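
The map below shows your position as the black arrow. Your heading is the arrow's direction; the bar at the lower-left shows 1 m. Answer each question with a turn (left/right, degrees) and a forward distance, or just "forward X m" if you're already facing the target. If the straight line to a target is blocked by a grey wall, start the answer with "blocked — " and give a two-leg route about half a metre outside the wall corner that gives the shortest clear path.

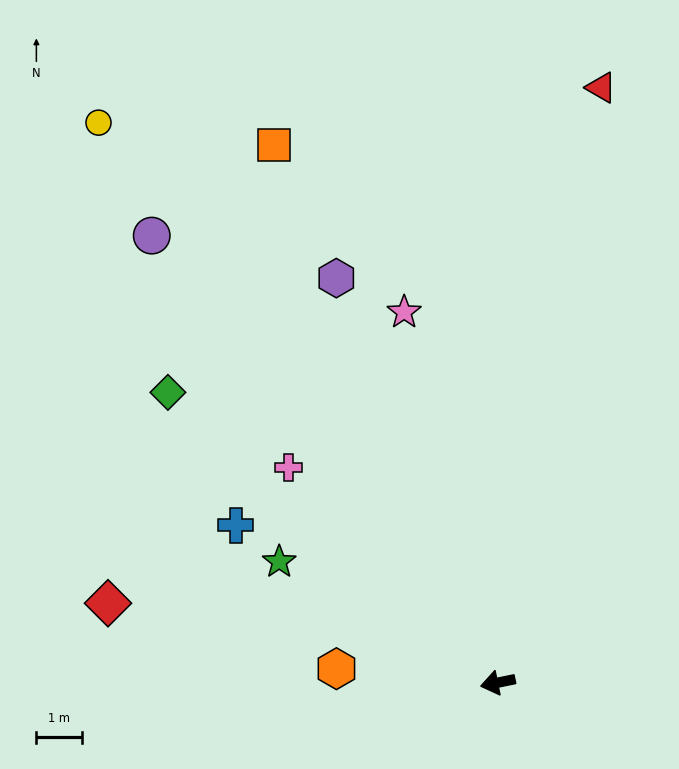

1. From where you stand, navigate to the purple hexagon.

turn right 80°, forward 9.6 m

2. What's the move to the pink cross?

turn right 57°, forward 6.6 m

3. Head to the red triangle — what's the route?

turn right 111°, forward 13.3 m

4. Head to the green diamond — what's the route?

turn right 53°, forward 9.7 m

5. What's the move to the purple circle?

turn right 64°, forward 12.5 m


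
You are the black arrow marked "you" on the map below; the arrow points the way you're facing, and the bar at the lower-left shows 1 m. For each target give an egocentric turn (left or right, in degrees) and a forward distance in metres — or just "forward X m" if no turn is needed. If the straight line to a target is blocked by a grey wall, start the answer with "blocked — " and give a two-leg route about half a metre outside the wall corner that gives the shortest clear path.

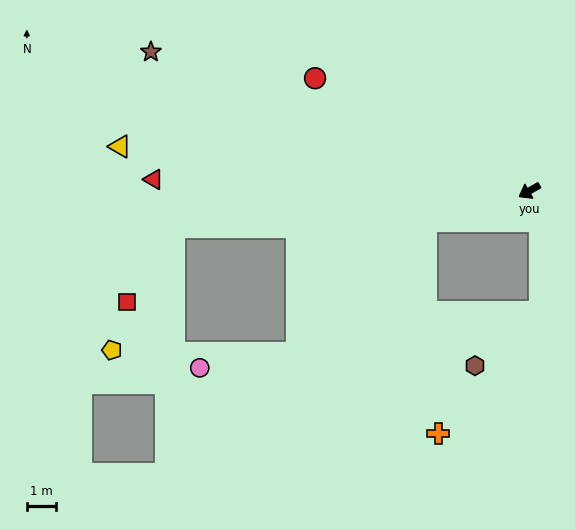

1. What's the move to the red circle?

turn right 57°, forward 8.3 m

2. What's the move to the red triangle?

turn right 31°, forward 13.0 m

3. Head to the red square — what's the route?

blocked — turn right 24°, forward 12.3 m, then turn left 53°, forward 3.1 m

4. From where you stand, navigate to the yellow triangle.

turn right 36°, forward 14.2 m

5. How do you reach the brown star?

turn right 50°, forward 13.9 m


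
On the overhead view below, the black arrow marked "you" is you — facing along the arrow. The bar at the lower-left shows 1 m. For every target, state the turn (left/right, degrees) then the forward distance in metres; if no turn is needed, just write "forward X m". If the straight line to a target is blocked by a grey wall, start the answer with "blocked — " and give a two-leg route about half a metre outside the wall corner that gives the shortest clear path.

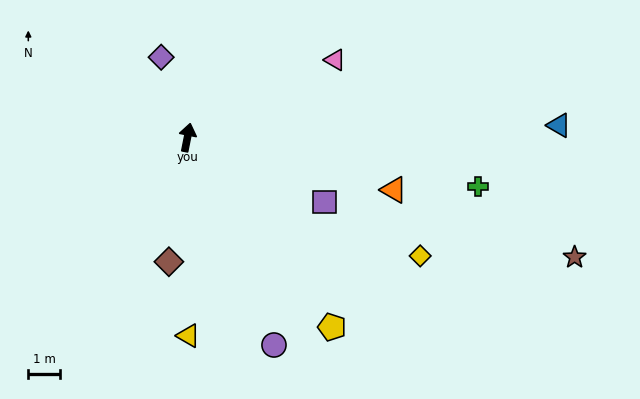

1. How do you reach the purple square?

turn right 104°, forward 4.8 m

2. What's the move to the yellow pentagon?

turn right 131°, forward 7.6 m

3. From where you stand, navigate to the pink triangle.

turn right 51°, forward 5.3 m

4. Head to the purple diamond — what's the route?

turn left 29°, forward 2.7 m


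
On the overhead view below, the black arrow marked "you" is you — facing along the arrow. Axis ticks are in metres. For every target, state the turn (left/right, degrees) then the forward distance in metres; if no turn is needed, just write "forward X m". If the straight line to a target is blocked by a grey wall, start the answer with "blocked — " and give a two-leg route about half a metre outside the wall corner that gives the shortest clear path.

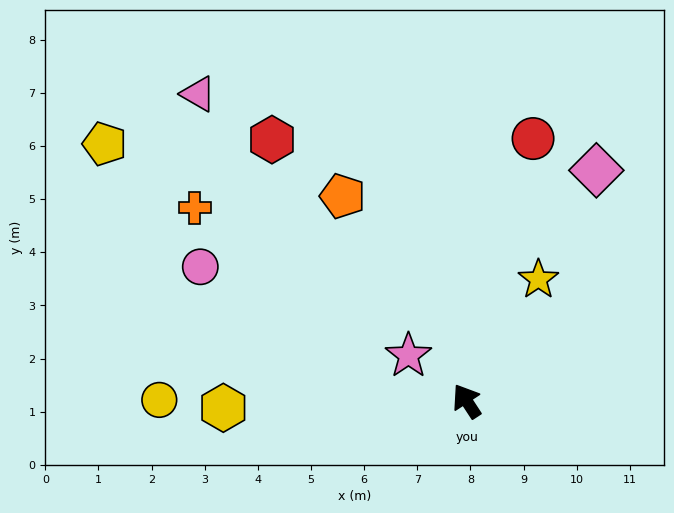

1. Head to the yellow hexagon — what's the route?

turn left 58°, forward 4.6 m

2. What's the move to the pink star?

turn left 19°, forward 1.4 m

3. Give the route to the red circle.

turn right 47°, forward 5.1 m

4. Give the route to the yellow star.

turn right 64°, forward 2.7 m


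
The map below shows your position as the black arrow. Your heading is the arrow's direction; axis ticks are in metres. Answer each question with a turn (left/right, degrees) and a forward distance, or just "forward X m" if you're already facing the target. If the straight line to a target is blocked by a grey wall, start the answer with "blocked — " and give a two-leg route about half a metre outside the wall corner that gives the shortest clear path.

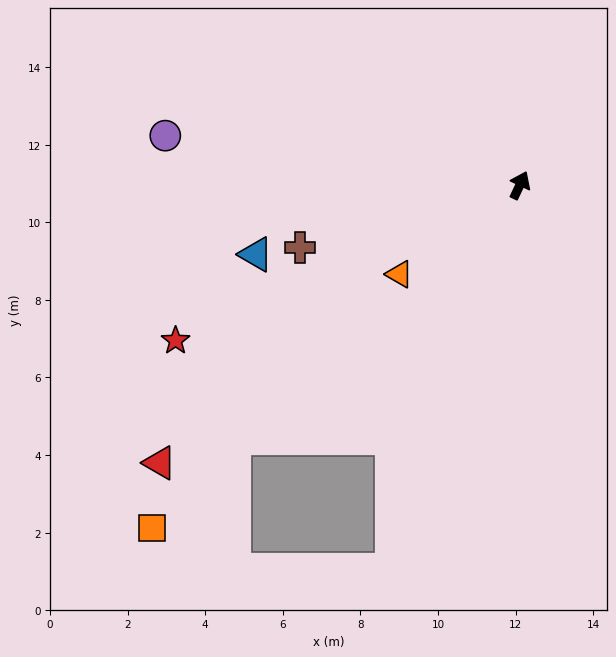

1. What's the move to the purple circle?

turn left 107°, forward 9.2 m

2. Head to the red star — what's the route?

turn left 140°, forward 9.7 m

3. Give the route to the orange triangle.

turn left 152°, forward 3.9 m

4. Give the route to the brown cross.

turn left 131°, forward 5.9 m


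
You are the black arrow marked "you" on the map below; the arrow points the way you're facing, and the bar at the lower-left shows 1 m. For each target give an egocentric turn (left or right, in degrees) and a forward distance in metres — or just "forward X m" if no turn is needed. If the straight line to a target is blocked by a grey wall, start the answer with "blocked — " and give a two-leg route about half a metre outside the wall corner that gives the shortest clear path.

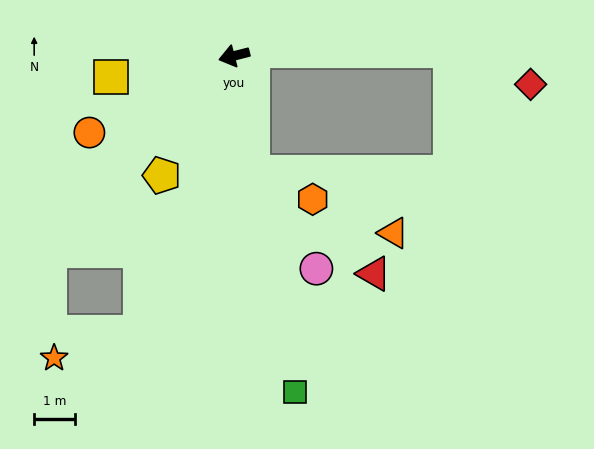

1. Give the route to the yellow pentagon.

turn left 45°, forward 3.4 m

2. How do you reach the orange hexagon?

blocked — turn left 85°, forward 2.9 m, then turn left 57°, forward 1.6 m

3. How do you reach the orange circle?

turn left 14°, forward 4.0 m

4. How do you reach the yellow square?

turn right 5°, forward 3.1 m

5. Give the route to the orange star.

blocked — turn left 57°, forward 7.2 m, then turn right 55°, forward 2.2 m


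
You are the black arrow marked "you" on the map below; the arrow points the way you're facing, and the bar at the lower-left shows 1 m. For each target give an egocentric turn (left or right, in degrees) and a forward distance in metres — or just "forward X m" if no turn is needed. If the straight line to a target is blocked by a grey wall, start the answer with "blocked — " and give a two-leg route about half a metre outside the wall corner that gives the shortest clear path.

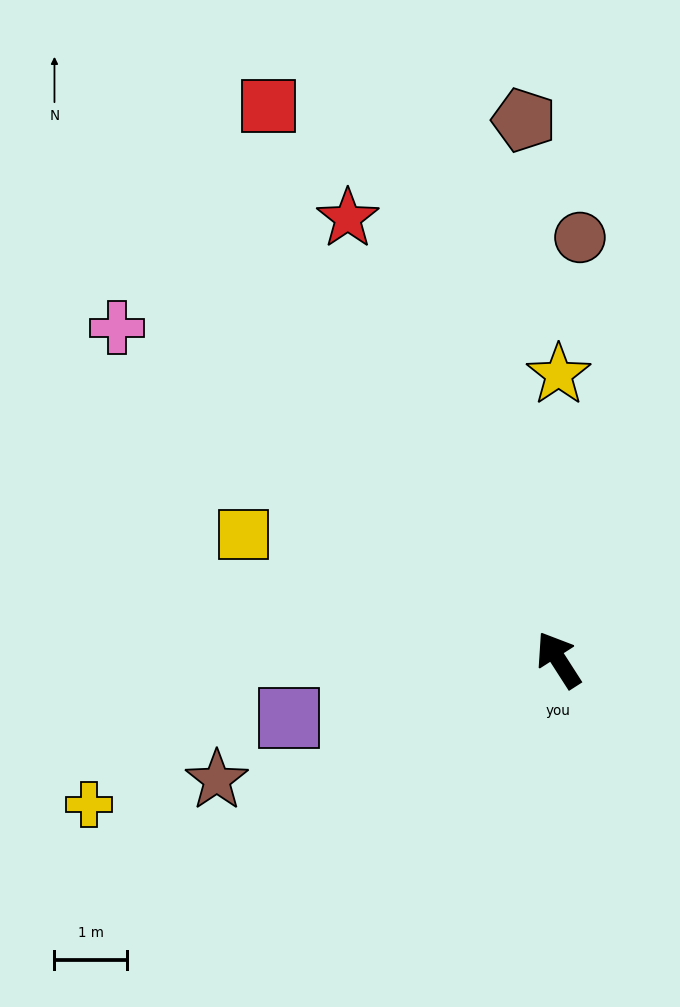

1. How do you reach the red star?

turn right 7°, forward 6.7 m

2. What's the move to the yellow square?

turn left 36°, forward 4.7 m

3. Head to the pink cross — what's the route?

turn left 20°, forward 7.6 m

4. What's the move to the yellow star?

turn right 33°, forward 3.9 m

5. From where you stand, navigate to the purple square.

turn left 70°, forward 3.8 m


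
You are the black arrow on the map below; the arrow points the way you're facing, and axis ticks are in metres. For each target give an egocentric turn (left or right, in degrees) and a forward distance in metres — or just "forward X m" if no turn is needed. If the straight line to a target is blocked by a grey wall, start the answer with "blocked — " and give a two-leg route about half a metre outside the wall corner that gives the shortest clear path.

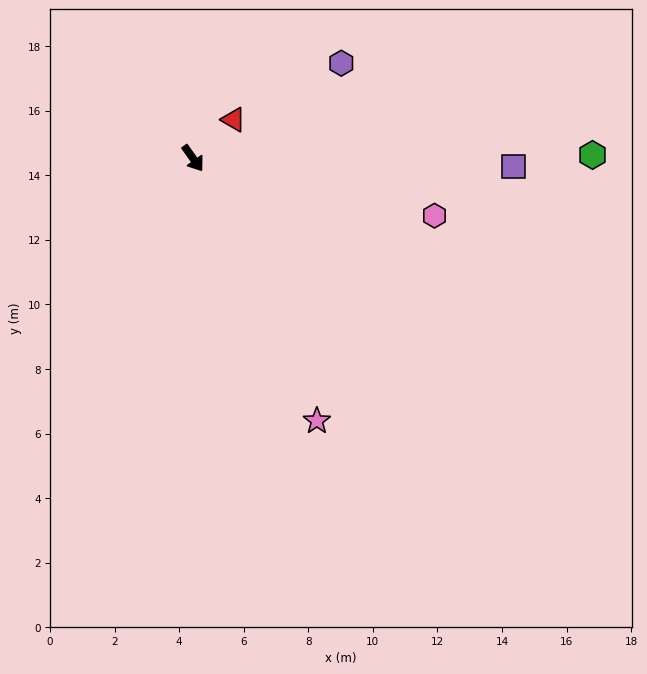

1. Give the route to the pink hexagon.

turn left 41°, forward 7.7 m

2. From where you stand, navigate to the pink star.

turn right 10°, forward 9.0 m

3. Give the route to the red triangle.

turn left 98°, forward 1.7 m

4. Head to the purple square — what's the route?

turn left 53°, forward 9.9 m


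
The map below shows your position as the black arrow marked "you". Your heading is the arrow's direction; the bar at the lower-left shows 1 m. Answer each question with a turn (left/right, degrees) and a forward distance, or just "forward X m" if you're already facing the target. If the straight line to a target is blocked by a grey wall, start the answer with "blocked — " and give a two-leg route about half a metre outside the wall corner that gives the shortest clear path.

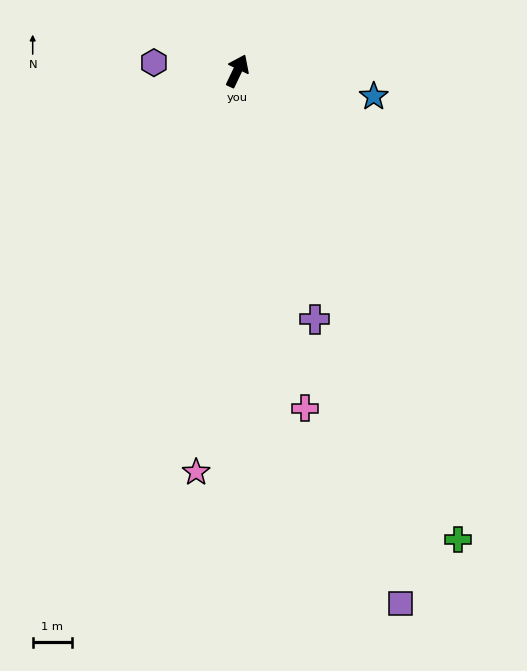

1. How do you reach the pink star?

turn right 160°, forward 10.3 m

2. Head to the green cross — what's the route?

turn right 129°, forward 13.2 m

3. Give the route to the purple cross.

turn right 137°, forward 6.6 m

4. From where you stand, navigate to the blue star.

turn right 75°, forward 3.5 m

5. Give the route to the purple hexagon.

turn left 110°, forward 2.1 m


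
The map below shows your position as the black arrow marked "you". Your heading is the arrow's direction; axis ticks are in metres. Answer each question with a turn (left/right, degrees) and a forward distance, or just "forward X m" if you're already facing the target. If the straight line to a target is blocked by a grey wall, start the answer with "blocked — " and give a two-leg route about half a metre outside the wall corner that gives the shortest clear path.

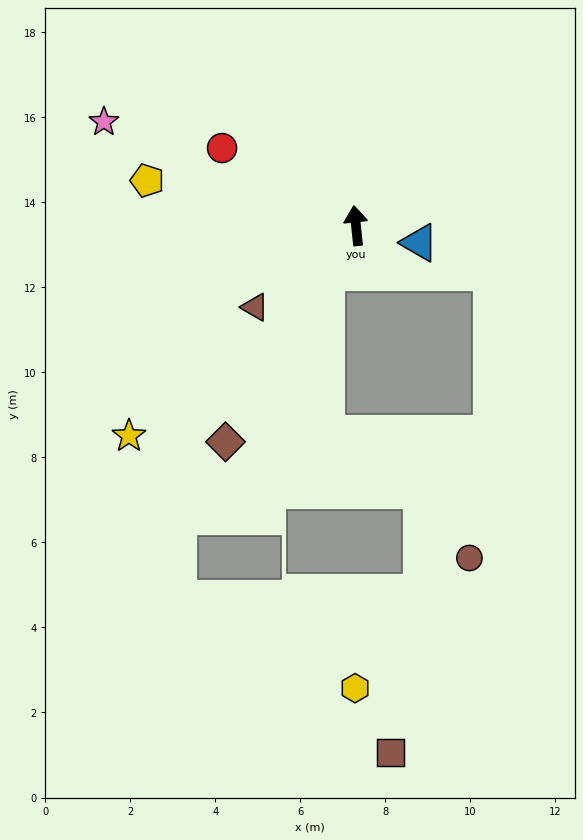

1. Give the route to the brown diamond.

turn left 143°, forward 5.9 m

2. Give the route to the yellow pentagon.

turn left 72°, forward 5.0 m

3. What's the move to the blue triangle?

turn right 111°, forward 1.5 m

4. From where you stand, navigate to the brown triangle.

turn left 123°, forward 3.1 m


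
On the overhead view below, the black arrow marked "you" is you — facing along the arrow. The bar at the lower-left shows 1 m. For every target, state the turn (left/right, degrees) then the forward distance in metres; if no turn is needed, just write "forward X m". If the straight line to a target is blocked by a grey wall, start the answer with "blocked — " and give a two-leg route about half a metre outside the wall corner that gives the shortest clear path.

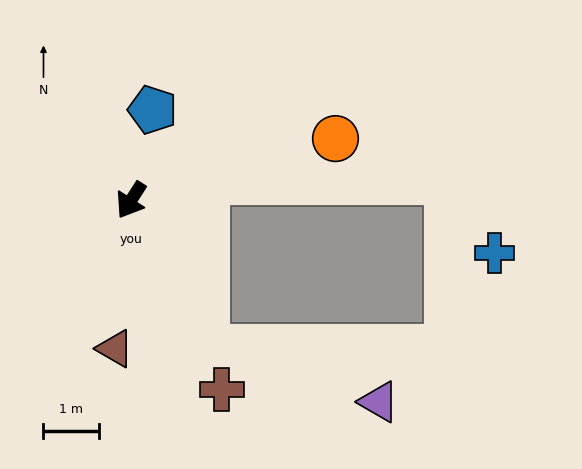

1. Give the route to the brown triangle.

turn left 26°, forward 2.7 m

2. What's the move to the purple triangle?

blocked — turn left 59°, forward 3.0 m, then turn left 46°, forward 3.2 m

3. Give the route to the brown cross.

turn left 58°, forward 3.8 m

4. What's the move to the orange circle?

turn left 139°, forward 3.8 m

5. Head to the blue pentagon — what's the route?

turn right 161°, forward 1.7 m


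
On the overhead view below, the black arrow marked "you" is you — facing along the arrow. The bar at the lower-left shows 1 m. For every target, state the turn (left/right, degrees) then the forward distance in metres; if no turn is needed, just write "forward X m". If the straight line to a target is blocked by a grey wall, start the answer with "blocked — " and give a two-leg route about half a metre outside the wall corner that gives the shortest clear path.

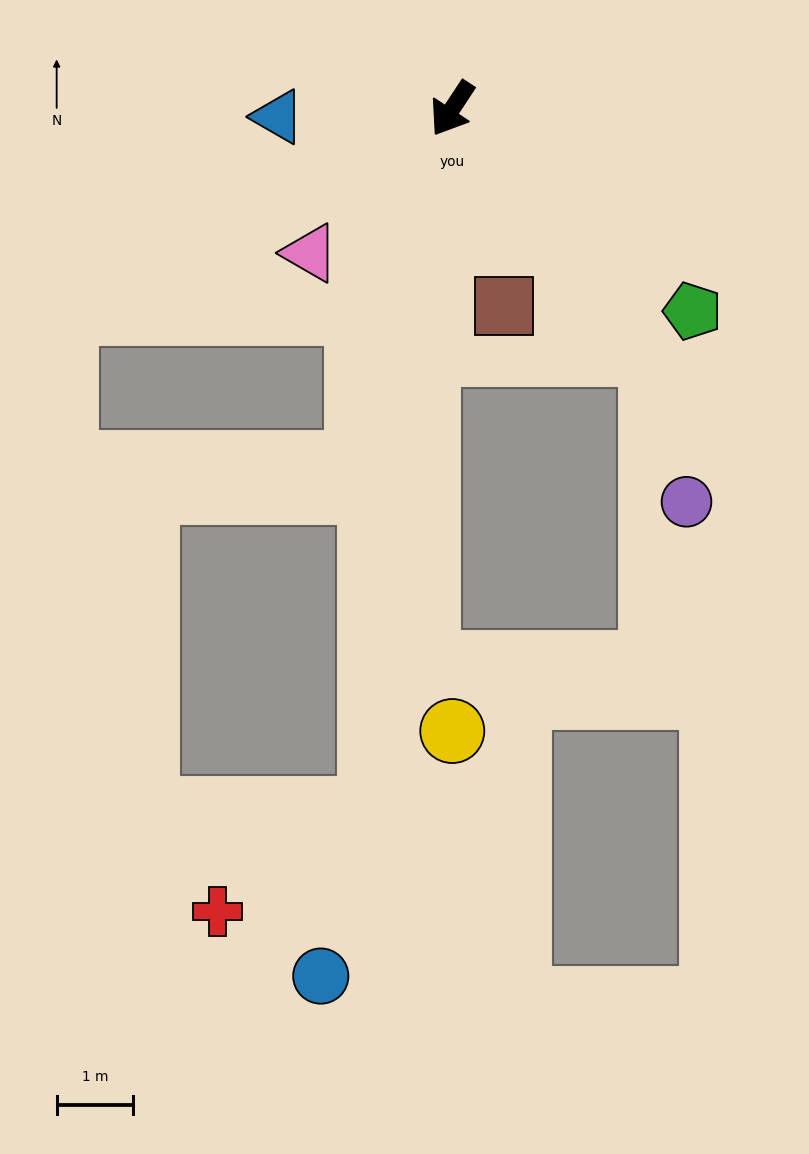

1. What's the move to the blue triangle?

turn right 54°, forward 2.3 m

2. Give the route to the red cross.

blocked — turn left 27°, forward 9.3 m, then turn right 50°, forward 2.4 m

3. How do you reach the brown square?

turn left 48°, forward 2.7 m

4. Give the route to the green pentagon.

turn left 83°, forward 4.1 m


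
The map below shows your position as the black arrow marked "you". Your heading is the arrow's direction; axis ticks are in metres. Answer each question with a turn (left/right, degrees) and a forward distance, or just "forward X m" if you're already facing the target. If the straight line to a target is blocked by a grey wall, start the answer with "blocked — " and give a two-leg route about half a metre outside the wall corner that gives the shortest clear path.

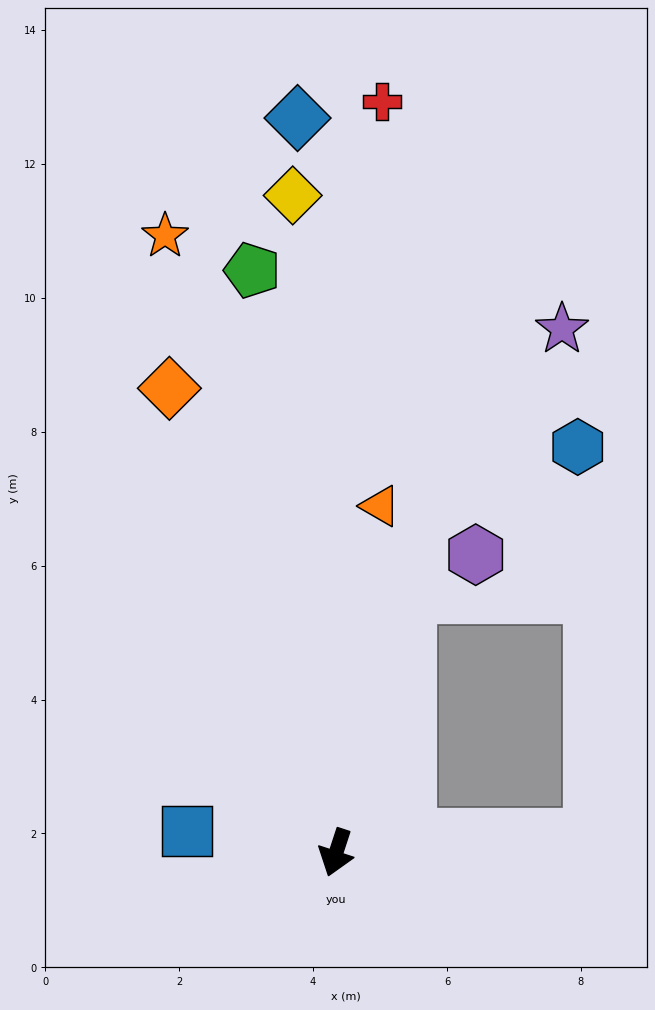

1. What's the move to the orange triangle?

turn right 169°, forward 5.2 m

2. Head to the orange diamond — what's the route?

turn right 142°, forward 7.4 m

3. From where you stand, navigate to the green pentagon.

turn right 154°, forward 8.8 m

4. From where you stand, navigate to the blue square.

turn right 80°, forward 2.2 m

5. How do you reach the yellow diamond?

turn right 158°, forward 9.8 m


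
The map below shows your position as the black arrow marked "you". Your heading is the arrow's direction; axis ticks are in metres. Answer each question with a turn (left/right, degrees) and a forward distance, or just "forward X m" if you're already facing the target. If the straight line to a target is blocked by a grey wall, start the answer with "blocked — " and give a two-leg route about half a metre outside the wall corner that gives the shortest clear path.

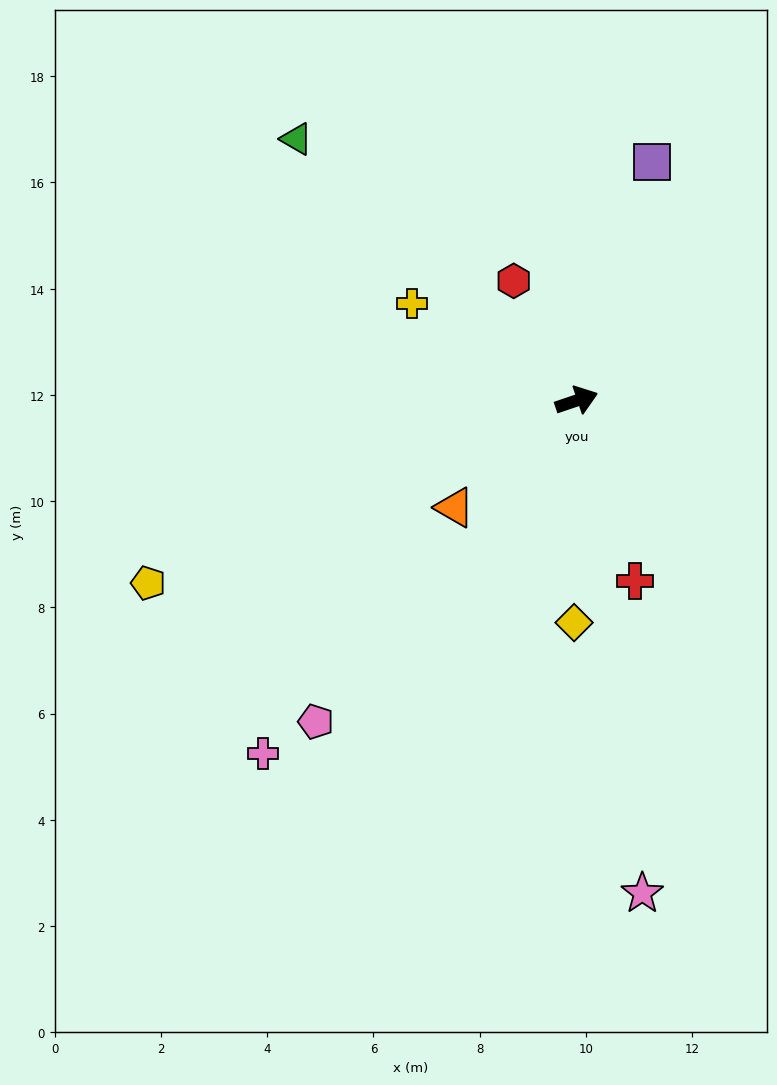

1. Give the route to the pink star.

turn right 101°, forward 9.4 m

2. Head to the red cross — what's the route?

turn right 91°, forward 3.6 m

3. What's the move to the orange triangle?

turn right 157°, forward 3.1 m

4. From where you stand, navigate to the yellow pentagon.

turn right 176°, forward 8.8 m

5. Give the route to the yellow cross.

turn left 131°, forward 3.6 m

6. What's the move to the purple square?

turn left 54°, forward 4.7 m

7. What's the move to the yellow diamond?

turn right 109°, forward 4.2 m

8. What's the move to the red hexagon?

turn left 99°, forward 2.5 m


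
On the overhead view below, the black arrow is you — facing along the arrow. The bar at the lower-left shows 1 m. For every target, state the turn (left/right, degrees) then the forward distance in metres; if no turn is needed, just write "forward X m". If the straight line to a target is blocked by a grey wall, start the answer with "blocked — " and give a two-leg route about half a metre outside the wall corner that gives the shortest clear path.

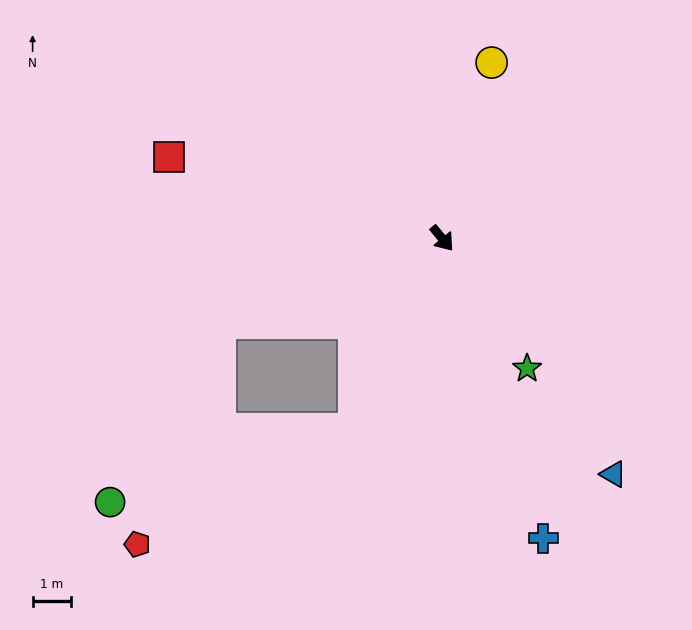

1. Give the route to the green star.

turn right 6°, forward 4.0 m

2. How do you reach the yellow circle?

turn left 125°, forward 4.8 m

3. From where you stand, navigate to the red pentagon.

blocked — turn right 64°, forward 5.5 m, then turn right 38°, forward 6.4 m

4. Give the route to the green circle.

blocked — turn right 109°, forward 6.2 m, then turn left 38°, forward 5.5 m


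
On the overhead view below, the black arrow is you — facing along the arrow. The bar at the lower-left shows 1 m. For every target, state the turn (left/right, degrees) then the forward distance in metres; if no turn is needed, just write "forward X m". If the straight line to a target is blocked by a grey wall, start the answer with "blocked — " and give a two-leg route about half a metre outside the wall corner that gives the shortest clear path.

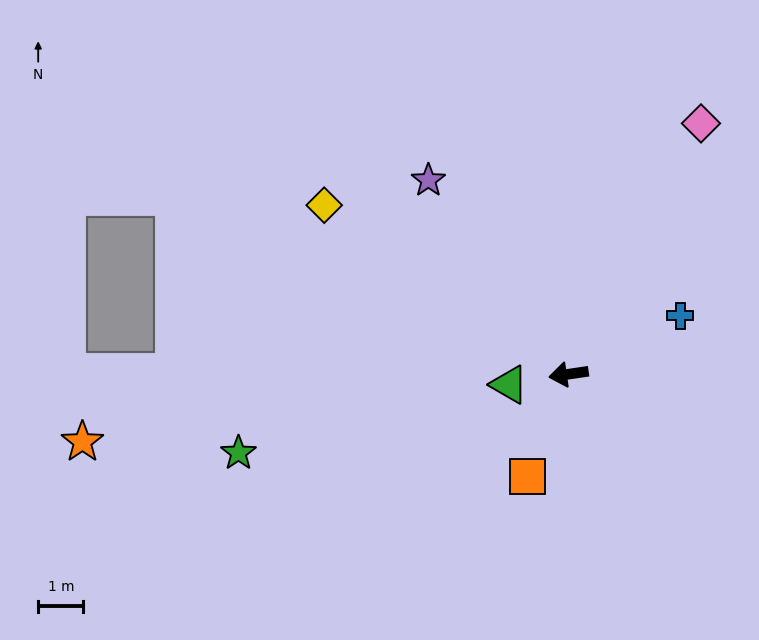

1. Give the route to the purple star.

turn right 63°, forward 5.3 m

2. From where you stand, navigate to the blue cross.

turn right 161°, forward 2.8 m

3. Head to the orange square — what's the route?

turn left 60°, forward 2.4 m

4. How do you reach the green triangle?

forward 1.3 m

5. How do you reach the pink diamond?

turn right 126°, forward 6.3 m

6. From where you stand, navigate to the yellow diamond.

turn right 43°, forward 6.6 m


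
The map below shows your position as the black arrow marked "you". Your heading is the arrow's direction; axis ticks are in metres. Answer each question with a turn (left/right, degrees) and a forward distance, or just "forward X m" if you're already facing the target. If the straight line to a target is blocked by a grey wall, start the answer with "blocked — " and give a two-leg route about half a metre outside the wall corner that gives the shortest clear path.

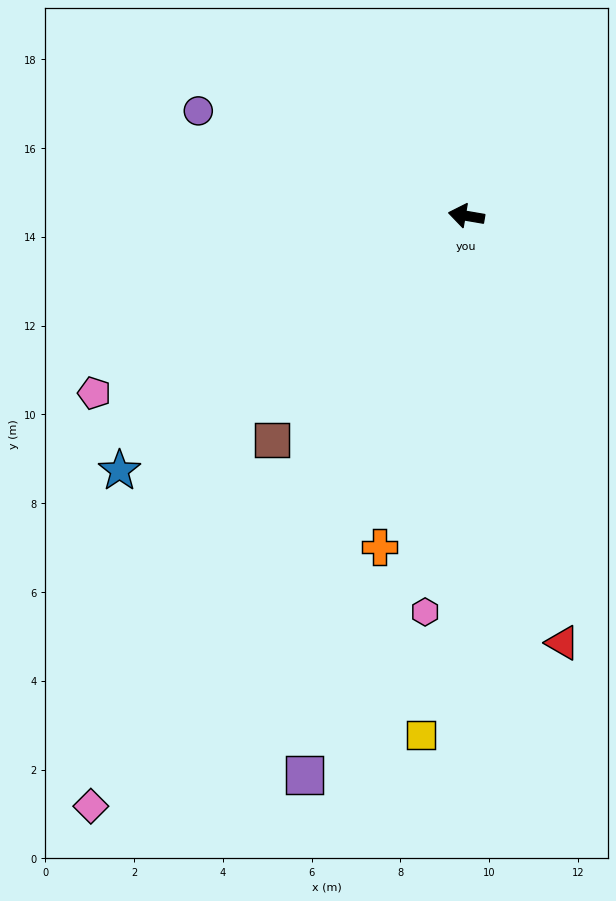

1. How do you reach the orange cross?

turn left 85°, forward 7.7 m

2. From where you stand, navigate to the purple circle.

turn right 12°, forward 6.5 m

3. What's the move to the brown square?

turn left 59°, forward 6.7 m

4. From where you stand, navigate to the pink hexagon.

turn left 94°, forward 9.0 m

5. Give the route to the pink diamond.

turn left 67°, forward 15.8 m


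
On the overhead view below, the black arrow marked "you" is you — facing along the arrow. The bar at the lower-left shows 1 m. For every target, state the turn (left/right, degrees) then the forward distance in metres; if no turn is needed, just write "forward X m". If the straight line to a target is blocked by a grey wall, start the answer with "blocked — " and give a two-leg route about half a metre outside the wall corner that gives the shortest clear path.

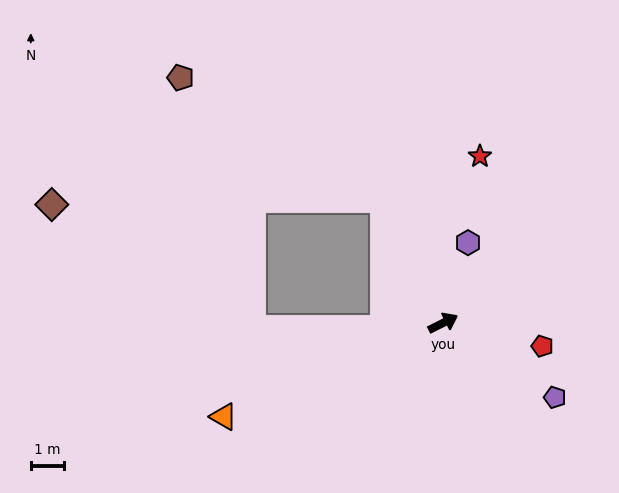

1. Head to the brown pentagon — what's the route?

blocked — turn left 89°, forward 4.2 m, then turn left 33°, forward 7.2 m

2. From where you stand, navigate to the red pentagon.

turn right 40°, forward 3.1 m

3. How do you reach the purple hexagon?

turn left 46°, forward 2.5 m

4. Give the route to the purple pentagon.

turn right 60°, forward 4.1 m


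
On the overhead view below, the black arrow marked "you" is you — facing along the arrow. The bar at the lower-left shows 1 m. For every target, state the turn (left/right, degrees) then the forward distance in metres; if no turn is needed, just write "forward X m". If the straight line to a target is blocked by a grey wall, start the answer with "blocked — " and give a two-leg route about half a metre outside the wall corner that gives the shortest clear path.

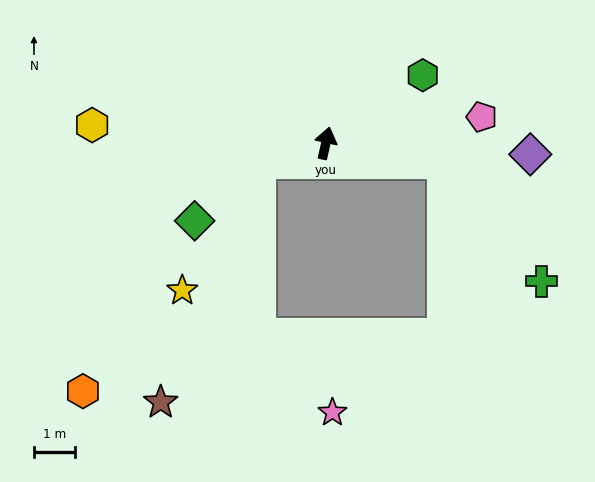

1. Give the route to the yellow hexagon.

turn left 98°, forward 5.8 m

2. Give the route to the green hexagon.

turn right 42°, forward 2.9 m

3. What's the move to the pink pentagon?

turn right 68°, forward 3.9 m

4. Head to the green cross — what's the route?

blocked — turn right 86°, forward 3.0 m, then turn right 42°, forward 3.8 m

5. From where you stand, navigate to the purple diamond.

turn right 81°, forward 5.1 m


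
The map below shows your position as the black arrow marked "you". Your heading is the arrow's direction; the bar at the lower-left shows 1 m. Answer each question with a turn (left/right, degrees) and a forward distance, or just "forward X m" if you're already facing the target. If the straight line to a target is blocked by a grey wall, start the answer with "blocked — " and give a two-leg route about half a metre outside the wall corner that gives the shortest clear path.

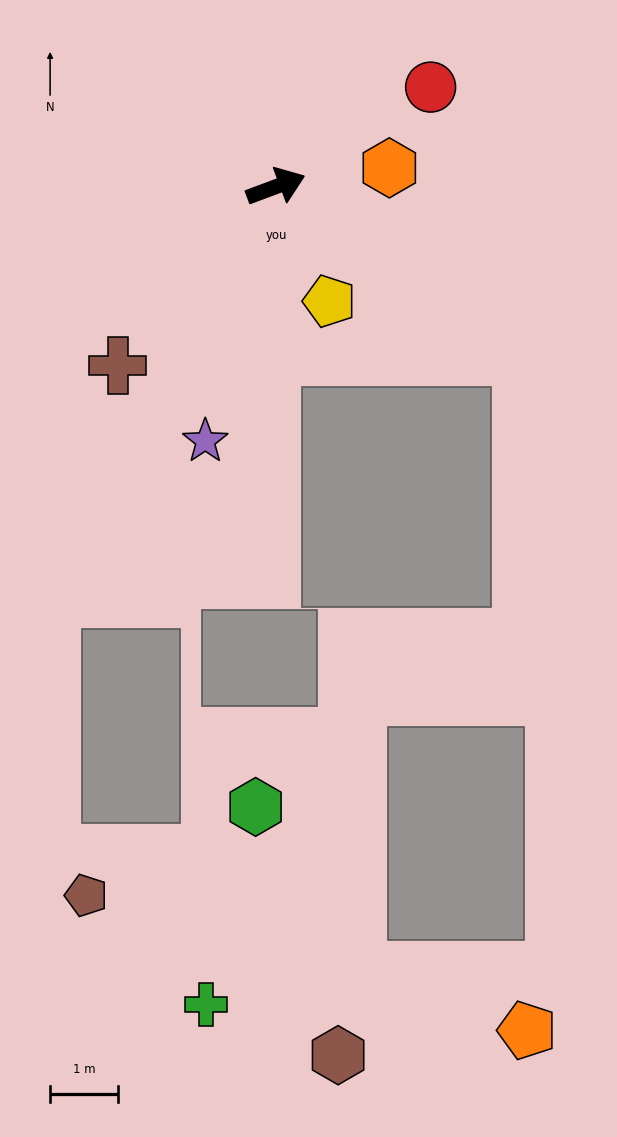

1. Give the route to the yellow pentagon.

turn right 85°, forward 1.9 m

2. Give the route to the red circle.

turn left 12°, forward 2.7 m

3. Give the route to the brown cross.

turn right 152°, forward 3.5 m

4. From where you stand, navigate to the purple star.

turn right 126°, forward 3.9 m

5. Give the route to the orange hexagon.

turn right 11°, forward 1.7 m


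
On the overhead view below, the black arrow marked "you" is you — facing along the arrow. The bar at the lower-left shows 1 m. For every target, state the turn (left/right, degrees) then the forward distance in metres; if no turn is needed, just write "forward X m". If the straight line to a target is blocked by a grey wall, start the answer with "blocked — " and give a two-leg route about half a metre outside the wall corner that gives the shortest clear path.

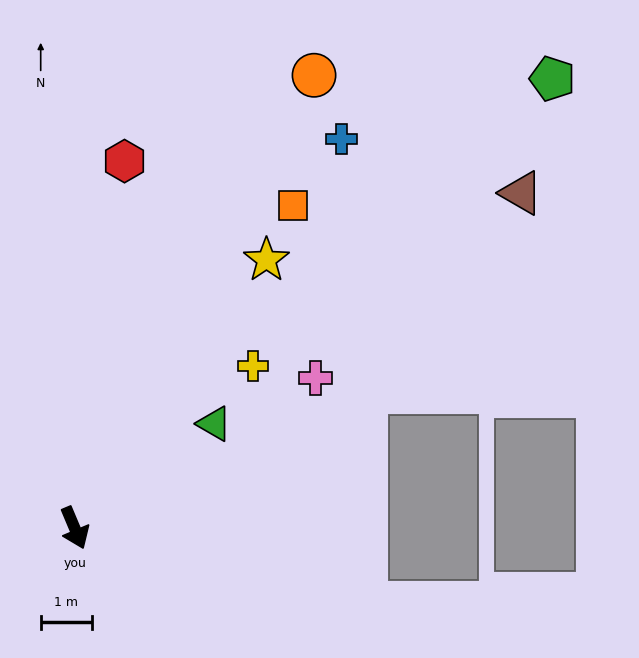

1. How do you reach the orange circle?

turn left 129°, forward 10.0 m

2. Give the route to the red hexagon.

turn left 149°, forward 7.2 m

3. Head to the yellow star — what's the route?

turn left 122°, forward 6.4 m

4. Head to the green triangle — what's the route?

turn left 104°, forward 3.4 m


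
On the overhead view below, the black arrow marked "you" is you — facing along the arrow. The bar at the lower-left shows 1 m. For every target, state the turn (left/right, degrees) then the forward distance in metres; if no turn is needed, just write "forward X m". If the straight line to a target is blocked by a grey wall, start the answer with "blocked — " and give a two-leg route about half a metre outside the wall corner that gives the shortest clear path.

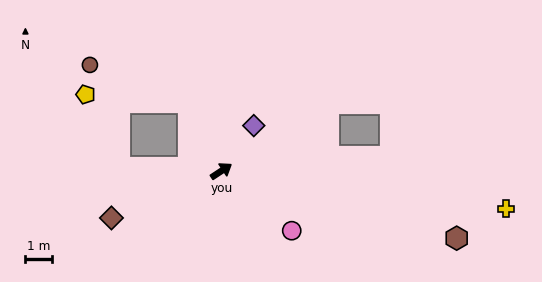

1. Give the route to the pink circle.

turn right 74°, forward 3.5 m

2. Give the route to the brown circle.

blocked — turn left 82°, forward 2.9 m, then turn left 44°, forward 4.0 m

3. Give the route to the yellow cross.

turn right 41°, forward 10.9 m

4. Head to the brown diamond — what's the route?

turn left 170°, forward 4.6 m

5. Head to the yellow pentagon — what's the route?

blocked — turn left 82°, forward 2.9 m, then turn left 60°, forward 3.9 m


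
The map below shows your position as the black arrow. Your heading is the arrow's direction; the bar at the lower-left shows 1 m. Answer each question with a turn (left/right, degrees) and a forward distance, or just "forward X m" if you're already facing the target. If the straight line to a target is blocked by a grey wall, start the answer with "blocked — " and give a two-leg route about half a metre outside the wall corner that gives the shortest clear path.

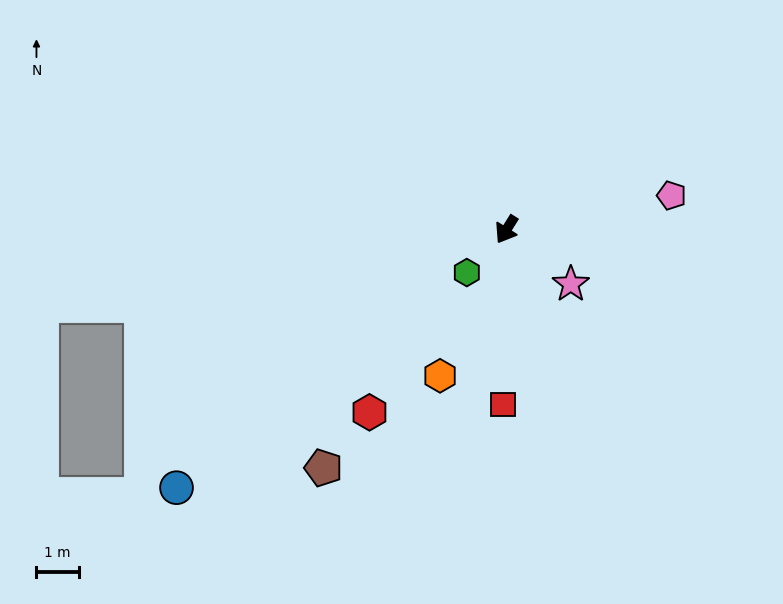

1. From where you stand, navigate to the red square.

turn left 31°, forward 4.1 m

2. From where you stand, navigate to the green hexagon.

turn right 11°, forward 1.4 m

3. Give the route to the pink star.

turn left 82°, forward 2.0 m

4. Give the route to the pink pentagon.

turn left 134°, forward 4.0 m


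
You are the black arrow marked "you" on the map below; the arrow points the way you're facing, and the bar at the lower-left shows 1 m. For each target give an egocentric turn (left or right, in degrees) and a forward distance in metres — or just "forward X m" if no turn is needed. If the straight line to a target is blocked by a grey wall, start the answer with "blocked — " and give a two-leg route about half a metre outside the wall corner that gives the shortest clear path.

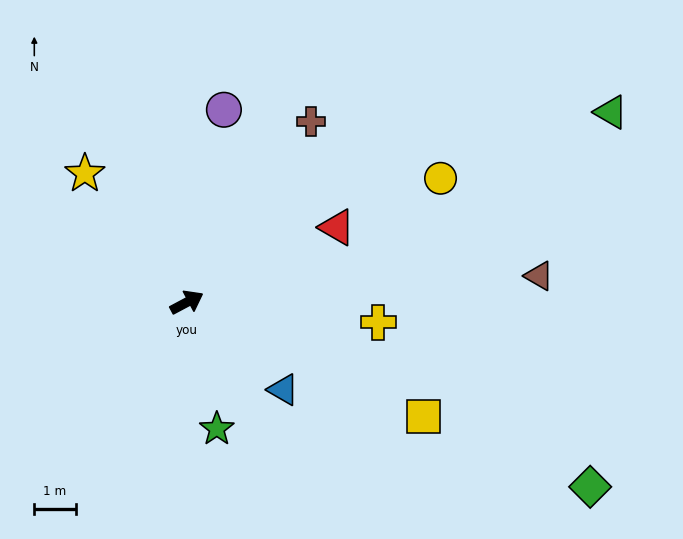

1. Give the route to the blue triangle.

turn right 70°, forward 3.2 m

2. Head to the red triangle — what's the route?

forward 4.1 m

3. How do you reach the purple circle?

turn left 51°, forward 4.8 m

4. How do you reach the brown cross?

turn left 27°, forward 5.3 m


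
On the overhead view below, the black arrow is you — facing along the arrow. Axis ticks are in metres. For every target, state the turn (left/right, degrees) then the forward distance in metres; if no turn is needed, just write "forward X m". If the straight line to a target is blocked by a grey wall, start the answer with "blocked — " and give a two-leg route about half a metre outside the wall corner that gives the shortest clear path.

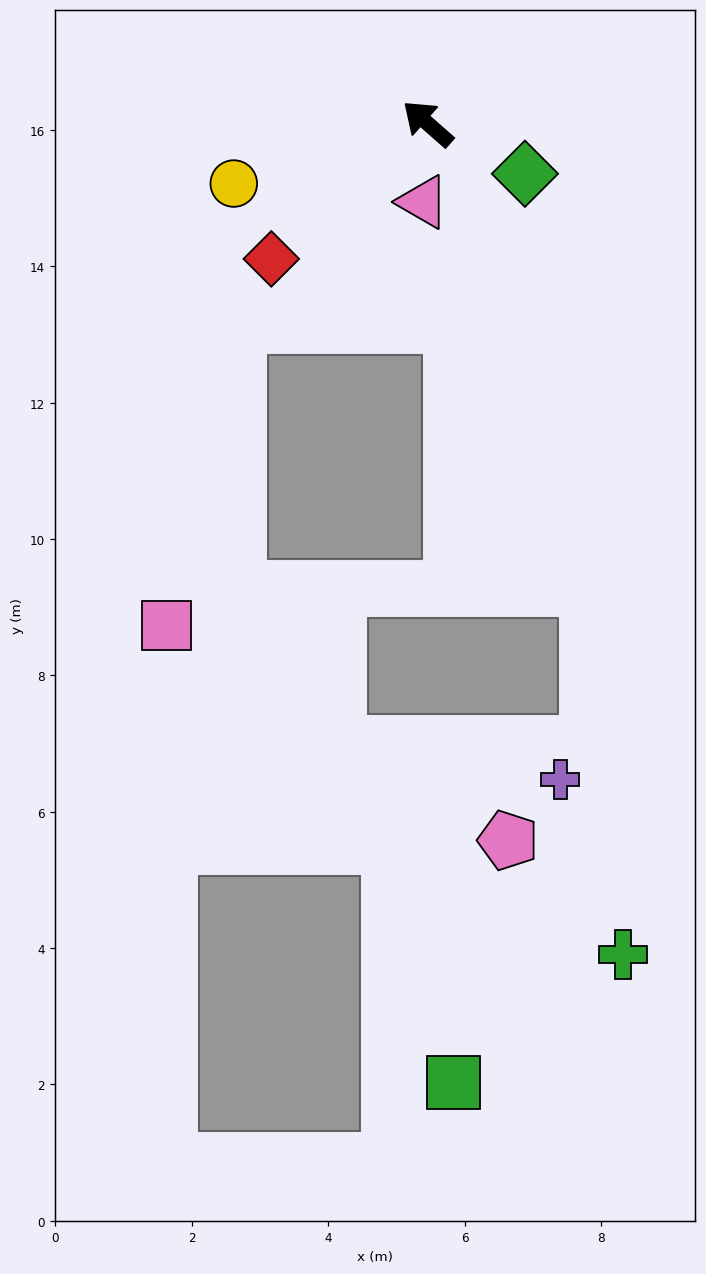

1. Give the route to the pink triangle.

turn left 128°, forward 1.2 m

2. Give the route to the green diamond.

turn right 166°, forward 1.6 m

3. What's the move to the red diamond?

turn left 82°, forward 3.0 m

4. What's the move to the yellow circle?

turn left 59°, forward 3.0 m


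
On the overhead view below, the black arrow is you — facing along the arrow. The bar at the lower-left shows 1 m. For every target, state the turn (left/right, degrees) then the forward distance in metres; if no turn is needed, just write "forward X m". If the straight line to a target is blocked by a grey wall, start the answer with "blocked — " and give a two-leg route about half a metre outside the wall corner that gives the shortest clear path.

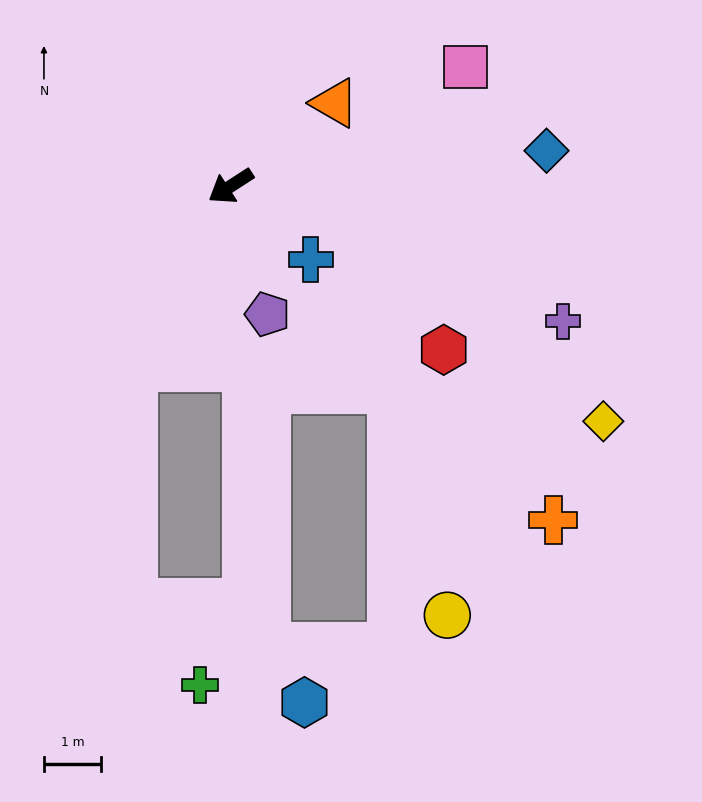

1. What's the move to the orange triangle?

turn right 174°, forward 2.3 m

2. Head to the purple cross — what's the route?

turn left 125°, forward 6.3 m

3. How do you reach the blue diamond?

turn left 154°, forward 5.6 m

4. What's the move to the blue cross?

turn left 105°, forward 1.9 m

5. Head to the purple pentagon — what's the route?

turn left 73°, forward 2.3 m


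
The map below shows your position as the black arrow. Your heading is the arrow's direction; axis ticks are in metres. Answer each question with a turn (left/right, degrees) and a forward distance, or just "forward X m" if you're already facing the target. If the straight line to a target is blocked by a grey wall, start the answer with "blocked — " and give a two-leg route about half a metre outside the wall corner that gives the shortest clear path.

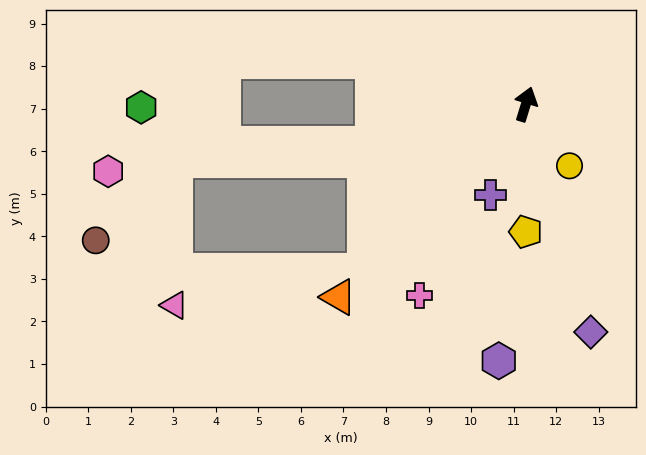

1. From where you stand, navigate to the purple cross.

turn left 176°, forward 2.3 m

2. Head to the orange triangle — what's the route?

turn left 153°, forward 6.3 m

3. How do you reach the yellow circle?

turn right 128°, forward 1.8 m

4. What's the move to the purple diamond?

turn right 147°, forward 5.6 m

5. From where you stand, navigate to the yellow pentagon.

turn right 163°, forward 3.0 m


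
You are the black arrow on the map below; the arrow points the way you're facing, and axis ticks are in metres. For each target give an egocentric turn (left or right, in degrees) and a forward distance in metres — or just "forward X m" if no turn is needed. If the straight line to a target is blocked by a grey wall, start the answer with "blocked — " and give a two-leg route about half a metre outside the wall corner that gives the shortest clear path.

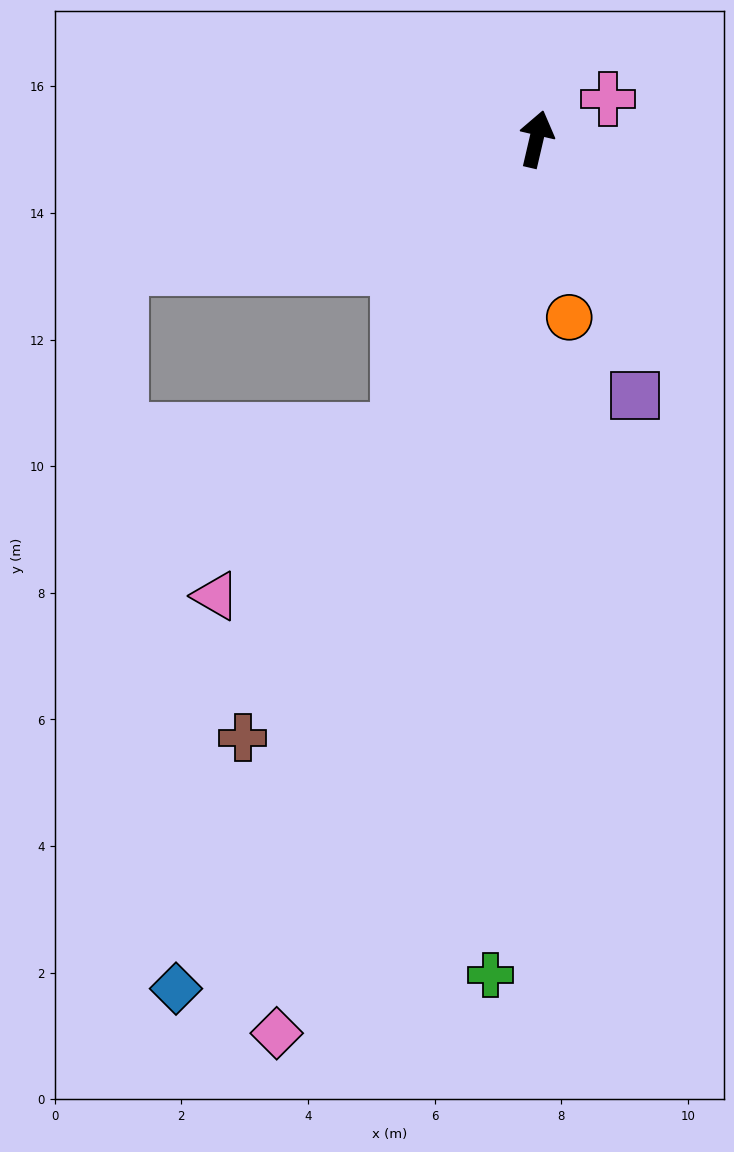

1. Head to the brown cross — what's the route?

turn left 167°, forward 10.5 m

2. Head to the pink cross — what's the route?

turn right 48°, forward 1.3 m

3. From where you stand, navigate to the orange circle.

turn right 156°, forward 2.9 m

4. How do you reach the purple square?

turn right 146°, forward 4.3 m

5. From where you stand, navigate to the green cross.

turn right 170°, forward 13.2 m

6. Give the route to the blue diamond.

turn left 170°, forward 14.6 m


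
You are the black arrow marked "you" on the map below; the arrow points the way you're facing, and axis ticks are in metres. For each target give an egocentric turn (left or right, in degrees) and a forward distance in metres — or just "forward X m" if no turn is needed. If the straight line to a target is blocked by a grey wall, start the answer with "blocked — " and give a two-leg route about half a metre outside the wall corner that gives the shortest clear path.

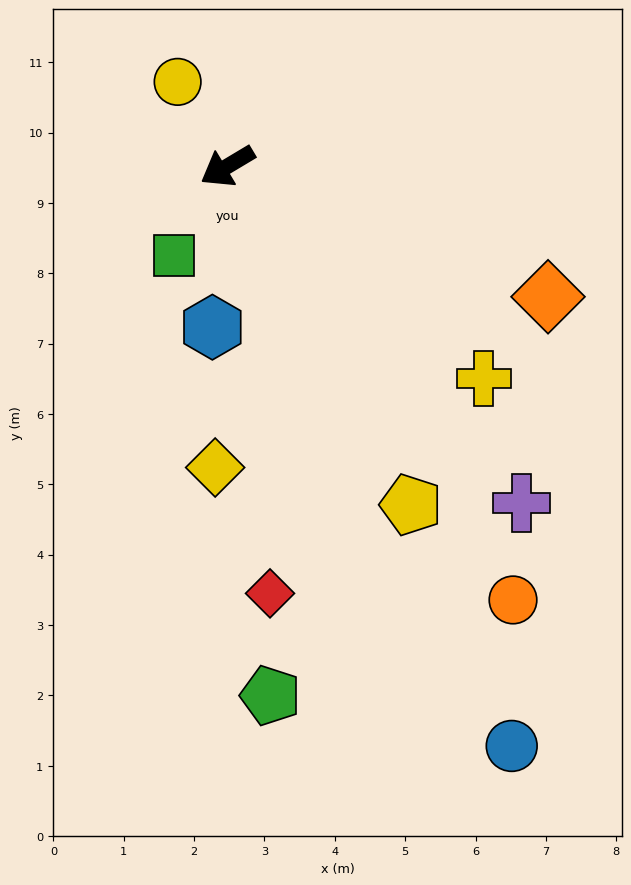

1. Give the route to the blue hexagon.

turn left 54°, forward 2.3 m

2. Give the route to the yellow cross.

turn left 109°, forward 4.7 m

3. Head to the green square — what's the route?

turn left 28°, forward 1.5 m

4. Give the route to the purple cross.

turn left 100°, forward 6.4 m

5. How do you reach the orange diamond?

turn left 127°, forward 4.9 m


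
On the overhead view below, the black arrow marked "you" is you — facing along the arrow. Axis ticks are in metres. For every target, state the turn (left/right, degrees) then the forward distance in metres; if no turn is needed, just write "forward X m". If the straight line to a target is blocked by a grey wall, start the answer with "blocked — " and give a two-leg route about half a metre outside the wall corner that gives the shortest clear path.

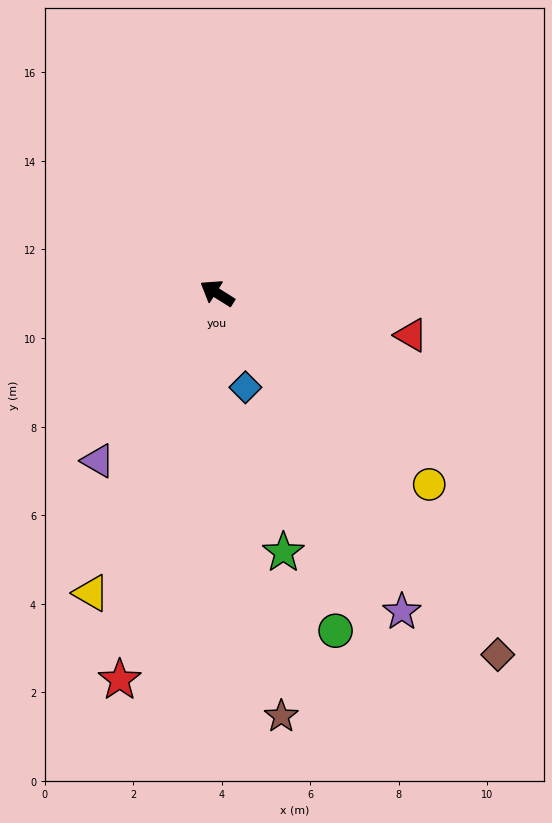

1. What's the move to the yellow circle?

turn left 170°, forward 6.5 m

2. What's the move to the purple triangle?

turn left 87°, forward 4.6 m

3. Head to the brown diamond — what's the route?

turn left 160°, forward 10.3 m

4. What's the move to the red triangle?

turn right 160°, forward 4.5 m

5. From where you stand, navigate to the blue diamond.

turn left 139°, forward 2.2 m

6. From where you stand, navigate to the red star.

turn left 108°, forward 9.0 m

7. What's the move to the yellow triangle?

turn left 99°, forward 7.3 m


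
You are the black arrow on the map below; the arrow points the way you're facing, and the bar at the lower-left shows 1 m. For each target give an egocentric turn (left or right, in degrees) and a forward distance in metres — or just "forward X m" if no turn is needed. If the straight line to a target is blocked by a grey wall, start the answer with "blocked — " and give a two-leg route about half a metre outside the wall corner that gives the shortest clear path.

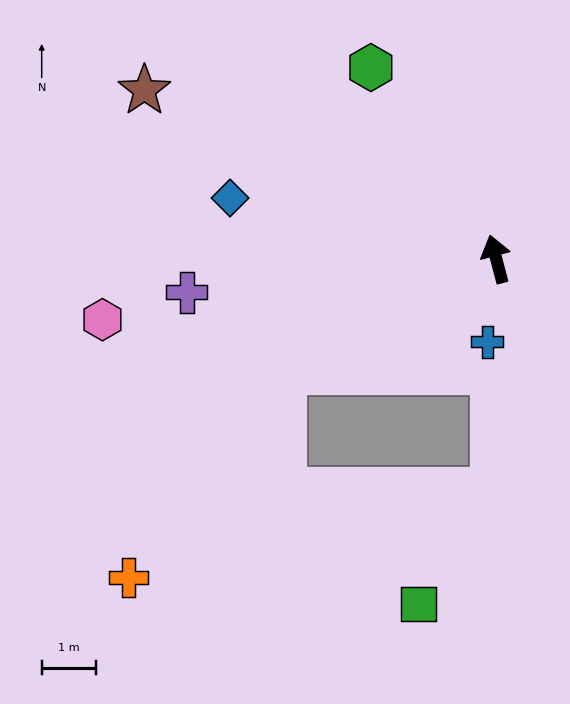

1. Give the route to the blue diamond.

turn left 62°, forward 5.0 m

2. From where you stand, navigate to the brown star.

turn left 50°, forward 7.1 m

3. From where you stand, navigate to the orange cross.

blocked — turn left 103°, forward 4.4 m, then turn left 25°, forward 4.7 m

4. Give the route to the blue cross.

turn left 159°, forward 1.5 m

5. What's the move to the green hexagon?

turn left 18°, forward 4.2 m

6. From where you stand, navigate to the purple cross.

turn left 81°, forward 5.7 m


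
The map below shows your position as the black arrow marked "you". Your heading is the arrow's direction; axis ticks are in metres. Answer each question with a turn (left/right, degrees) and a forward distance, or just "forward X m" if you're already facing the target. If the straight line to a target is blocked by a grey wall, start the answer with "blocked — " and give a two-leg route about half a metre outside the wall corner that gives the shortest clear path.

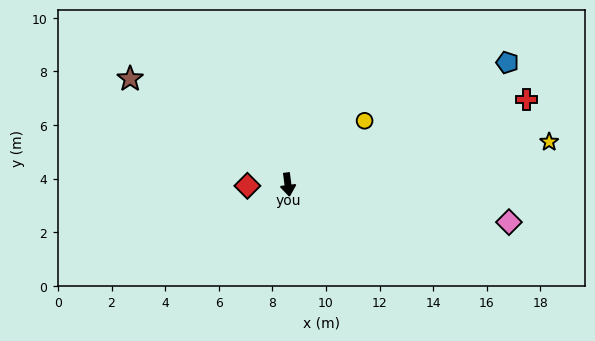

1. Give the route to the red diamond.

turn right 96°, forward 1.5 m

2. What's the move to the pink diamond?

turn left 73°, forward 8.4 m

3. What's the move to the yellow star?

turn left 92°, forward 9.9 m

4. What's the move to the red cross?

turn left 102°, forward 9.4 m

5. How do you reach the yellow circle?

turn left 122°, forward 3.7 m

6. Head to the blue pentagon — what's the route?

turn left 112°, forward 9.4 m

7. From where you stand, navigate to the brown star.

turn right 131°, forward 7.1 m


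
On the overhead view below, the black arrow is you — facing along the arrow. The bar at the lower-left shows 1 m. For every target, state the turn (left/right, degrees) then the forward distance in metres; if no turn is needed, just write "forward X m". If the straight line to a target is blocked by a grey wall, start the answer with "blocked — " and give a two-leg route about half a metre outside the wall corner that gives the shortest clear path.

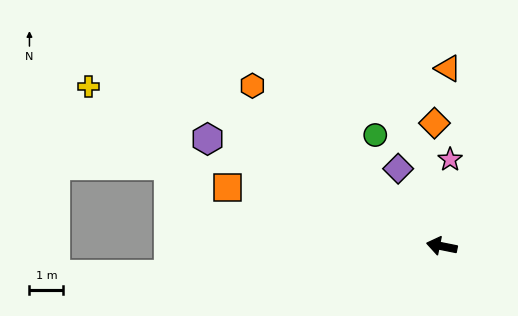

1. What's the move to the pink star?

turn right 84°, forward 2.6 m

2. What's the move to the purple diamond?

turn right 49°, forward 2.6 m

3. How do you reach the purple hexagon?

turn right 13°, forward 7.6 m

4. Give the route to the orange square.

turn right 4°, forward 6.5 m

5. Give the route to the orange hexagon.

turn right 29°, forward 7.3 m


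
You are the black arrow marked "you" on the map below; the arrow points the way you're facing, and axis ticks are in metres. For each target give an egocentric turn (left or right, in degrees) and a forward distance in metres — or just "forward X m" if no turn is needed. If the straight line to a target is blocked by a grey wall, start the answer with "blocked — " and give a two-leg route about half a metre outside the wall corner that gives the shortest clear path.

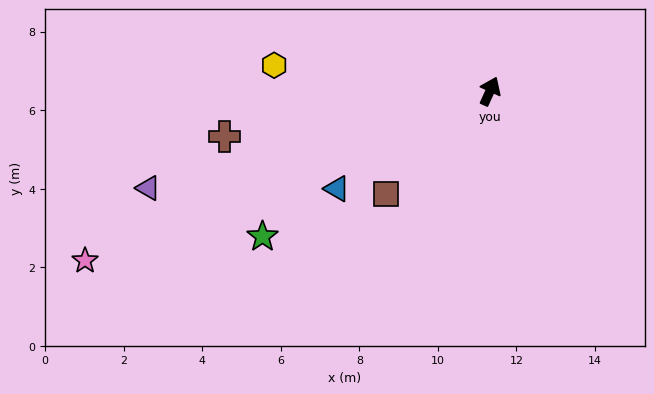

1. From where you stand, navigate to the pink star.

turn left 137°, forward 11.2 m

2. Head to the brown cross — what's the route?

turn left 124°, forward 6.9 m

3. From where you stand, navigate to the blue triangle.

turn left 147°, forward 4.6 m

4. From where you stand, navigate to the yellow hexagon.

turn left 108°, forward 5.5 m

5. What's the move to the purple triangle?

turn left 130°, forward 9.0 m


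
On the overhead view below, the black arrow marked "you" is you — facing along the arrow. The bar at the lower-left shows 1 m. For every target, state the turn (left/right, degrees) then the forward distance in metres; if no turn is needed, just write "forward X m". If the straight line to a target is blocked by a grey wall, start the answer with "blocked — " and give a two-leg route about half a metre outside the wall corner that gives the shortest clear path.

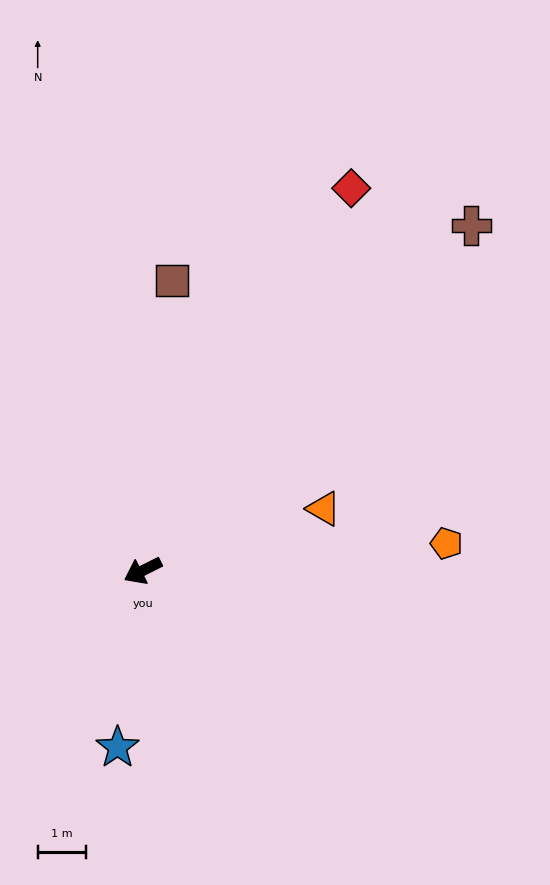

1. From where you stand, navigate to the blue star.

turn left 55°, forward 3.7 m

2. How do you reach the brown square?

turn right 123°, forward 6.1 m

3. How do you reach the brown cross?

turn right 160°, forward 10.0 m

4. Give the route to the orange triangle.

turn left 172°, forward 4.0 m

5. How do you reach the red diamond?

turn right 145°, forward 9.1 m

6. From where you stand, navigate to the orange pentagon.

turn left 158°, forward 6.4 m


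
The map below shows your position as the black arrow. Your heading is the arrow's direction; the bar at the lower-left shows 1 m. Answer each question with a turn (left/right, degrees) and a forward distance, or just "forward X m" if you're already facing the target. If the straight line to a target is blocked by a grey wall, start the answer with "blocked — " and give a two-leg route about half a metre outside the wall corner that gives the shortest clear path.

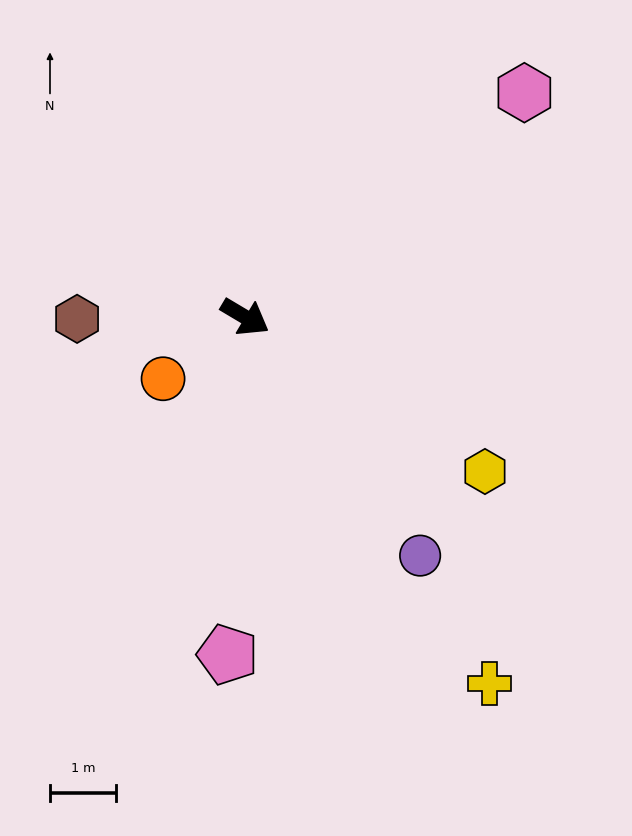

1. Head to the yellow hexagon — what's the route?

turn right 2°, forward 4.3 m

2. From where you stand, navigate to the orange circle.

turn right 112°, forward 1.5 m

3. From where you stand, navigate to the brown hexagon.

turn right 149°, forward 2.5 m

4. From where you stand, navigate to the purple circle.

turn right 23°, forward 4.5 m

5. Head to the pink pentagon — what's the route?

turn right 62°, forward 5.1 m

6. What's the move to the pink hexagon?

turn left 70°, forward 5.4 m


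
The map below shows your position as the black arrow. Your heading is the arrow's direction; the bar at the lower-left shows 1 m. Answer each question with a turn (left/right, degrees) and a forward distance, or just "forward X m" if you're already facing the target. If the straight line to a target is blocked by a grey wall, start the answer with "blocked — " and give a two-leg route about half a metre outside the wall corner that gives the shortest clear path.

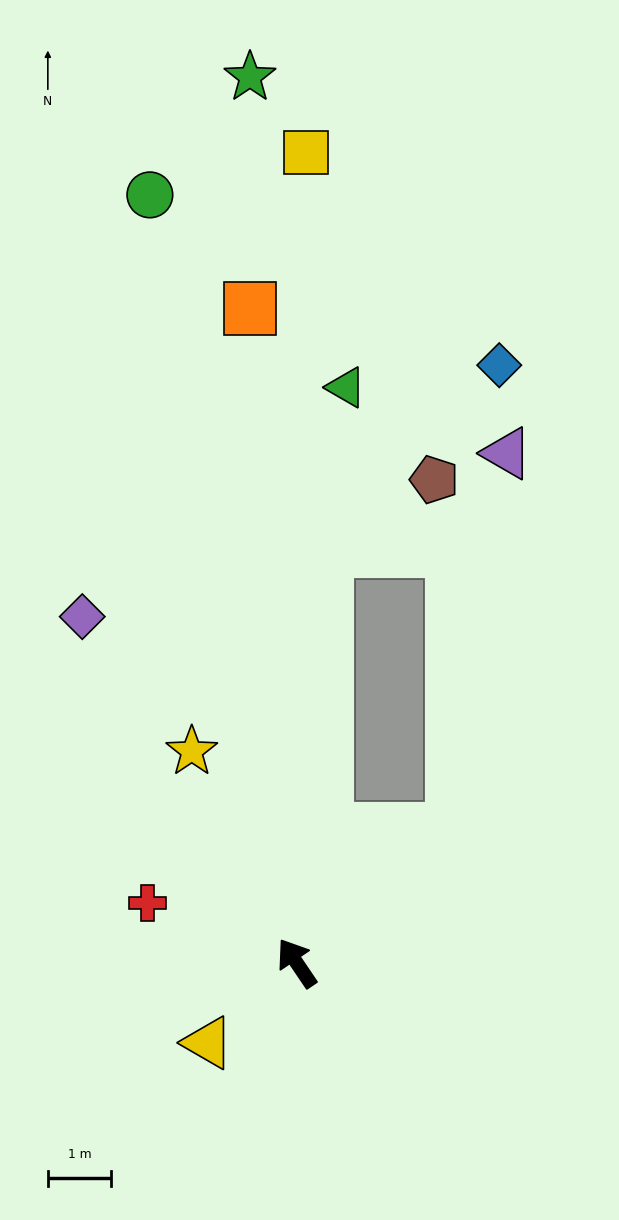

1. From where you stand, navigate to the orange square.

turn right 30°, forward 10.4 m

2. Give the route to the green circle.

turn right 23°, forward 12.4 m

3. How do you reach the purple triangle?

blocked — turn right 83°, forward 3.2 m, then turn left 41°, forward 6.0 m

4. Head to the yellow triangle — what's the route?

turn left 98°, forward 1.9 m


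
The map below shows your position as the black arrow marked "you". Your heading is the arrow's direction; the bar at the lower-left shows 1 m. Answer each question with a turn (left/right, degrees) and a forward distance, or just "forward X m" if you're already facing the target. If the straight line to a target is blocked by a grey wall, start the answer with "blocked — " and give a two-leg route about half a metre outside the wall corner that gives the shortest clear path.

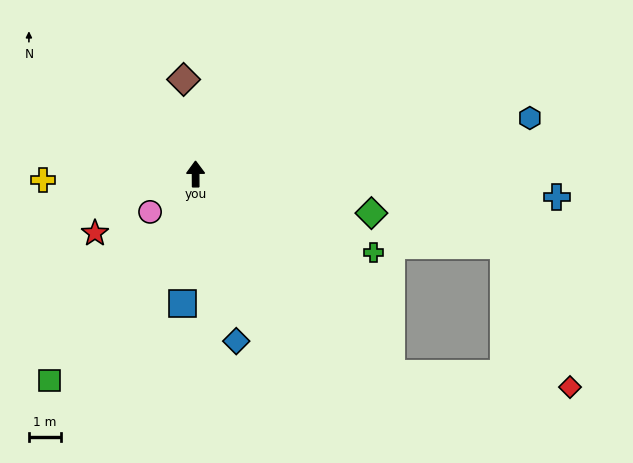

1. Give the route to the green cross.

turn right 114°, forward 6.1 m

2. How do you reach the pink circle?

turn left 129°, forward 1.9 m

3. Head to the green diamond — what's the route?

turn right 103°, forward 5.6 m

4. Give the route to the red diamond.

blocked — turn right 136°, forward 8.8 m, then turn left 41°, forward 5.6 m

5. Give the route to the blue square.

turn left 174°, forward 4.1 m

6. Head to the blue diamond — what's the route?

turn right 167°, forward 5.4 m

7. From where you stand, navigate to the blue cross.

turn right 94°, forward 11.3 m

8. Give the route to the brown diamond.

turn left 7°, forward 3.0 m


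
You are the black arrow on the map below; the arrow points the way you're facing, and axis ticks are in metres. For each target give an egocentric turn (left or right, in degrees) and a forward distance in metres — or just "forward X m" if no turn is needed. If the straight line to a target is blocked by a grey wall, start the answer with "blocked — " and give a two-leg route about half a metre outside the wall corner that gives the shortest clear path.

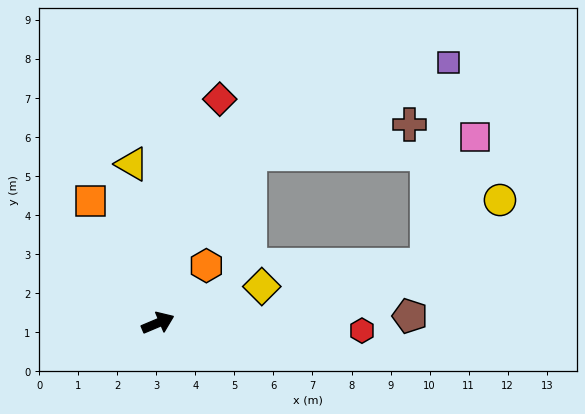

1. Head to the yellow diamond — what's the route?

turn right 4°, forward 2.8 m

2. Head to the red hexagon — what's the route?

turn right 25°, forward 5.2 m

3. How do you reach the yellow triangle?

turn left 76°, forward 4.1 m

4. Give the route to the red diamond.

turn left 52°, forward 5.9 m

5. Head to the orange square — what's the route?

turn left 96°, forward 3.6 m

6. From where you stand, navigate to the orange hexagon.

turn left 27°, forward 1.9 m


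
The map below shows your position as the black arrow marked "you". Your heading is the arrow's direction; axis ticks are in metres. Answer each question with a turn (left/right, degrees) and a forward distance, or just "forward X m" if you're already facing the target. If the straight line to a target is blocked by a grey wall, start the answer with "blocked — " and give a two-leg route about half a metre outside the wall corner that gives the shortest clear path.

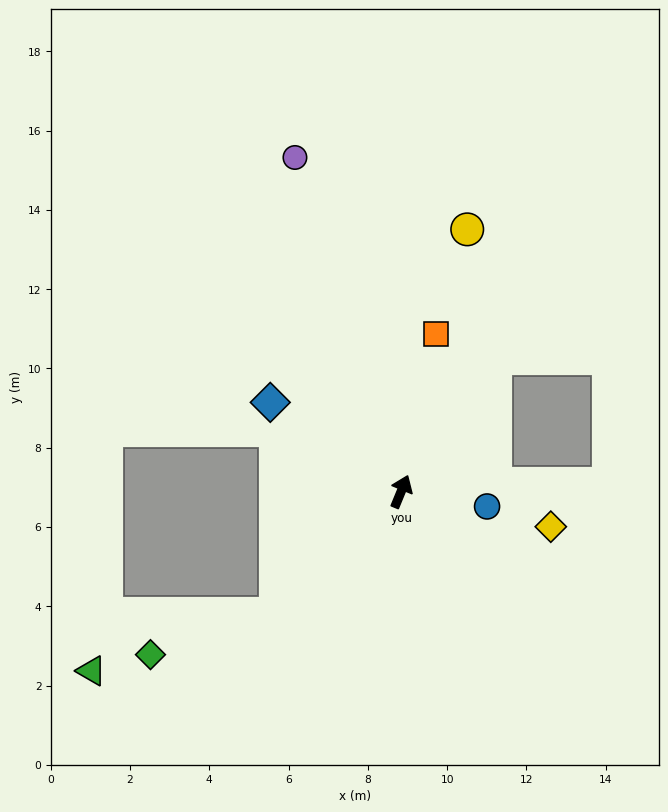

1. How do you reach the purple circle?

turn left 40°, forward 8.8 m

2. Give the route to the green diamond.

blocked — turn left 157°, forward 4.4 m, then turn right 27°, forward 3.3 m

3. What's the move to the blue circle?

turn right 77°, forward 2.2 m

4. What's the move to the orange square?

turn left 10°, forward 4.1 m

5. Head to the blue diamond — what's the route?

turn left 78°, forward 4.0 m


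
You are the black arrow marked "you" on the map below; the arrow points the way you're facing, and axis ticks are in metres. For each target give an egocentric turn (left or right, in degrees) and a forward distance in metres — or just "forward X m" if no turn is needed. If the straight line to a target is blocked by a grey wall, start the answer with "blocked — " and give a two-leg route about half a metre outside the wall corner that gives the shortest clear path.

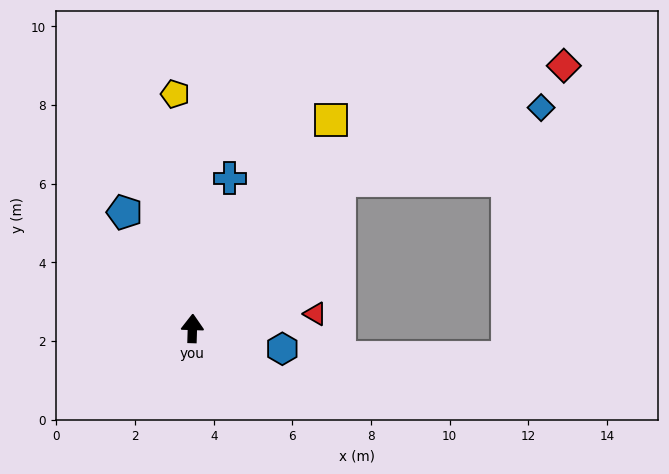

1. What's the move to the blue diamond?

blocked — turn right 43°, forward 5.3 m, then turn right 25°, forward 5.5 m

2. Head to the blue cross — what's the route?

turn right 12°, forward 3.9 m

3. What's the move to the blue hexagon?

turn right 101°, forward 2.3 m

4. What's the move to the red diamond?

blocked — turn right 43°, forward 5.3 m, then turn right 18°, forward 6.4 m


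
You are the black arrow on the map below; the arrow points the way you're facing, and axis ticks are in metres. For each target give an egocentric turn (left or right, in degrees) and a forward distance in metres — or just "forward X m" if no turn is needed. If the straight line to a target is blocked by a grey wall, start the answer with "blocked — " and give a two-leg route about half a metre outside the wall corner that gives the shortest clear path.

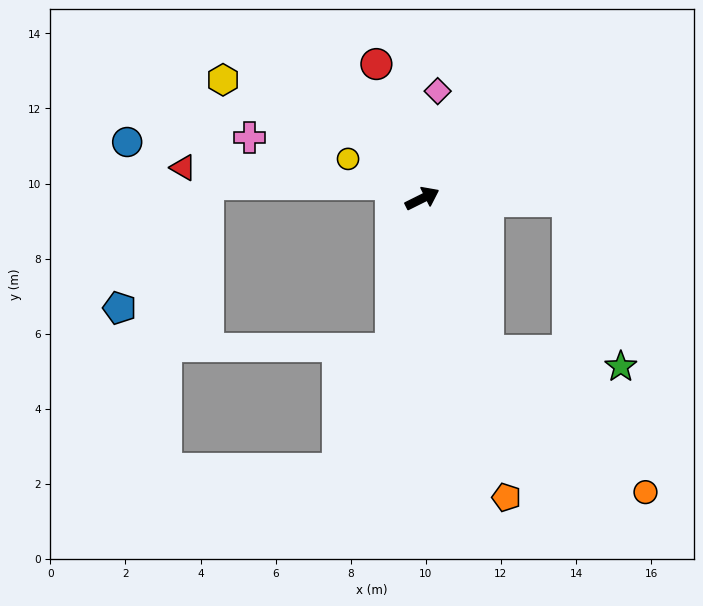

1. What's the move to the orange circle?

blocked — turn right 93°, forward 4.4 m, then turn left 25°, forward 5.6 m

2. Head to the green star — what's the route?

blocked — turn right 93°, forward 4.4 m, then turn left 60°, forward 3.6 m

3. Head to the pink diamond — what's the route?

turn left 55°, forward 2.9 m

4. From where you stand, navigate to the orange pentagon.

turn right 101°, forward 8.3 m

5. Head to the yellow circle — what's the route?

turn left 125°, forward 2.2 m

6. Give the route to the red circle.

turn left 82°, forward 3.8 m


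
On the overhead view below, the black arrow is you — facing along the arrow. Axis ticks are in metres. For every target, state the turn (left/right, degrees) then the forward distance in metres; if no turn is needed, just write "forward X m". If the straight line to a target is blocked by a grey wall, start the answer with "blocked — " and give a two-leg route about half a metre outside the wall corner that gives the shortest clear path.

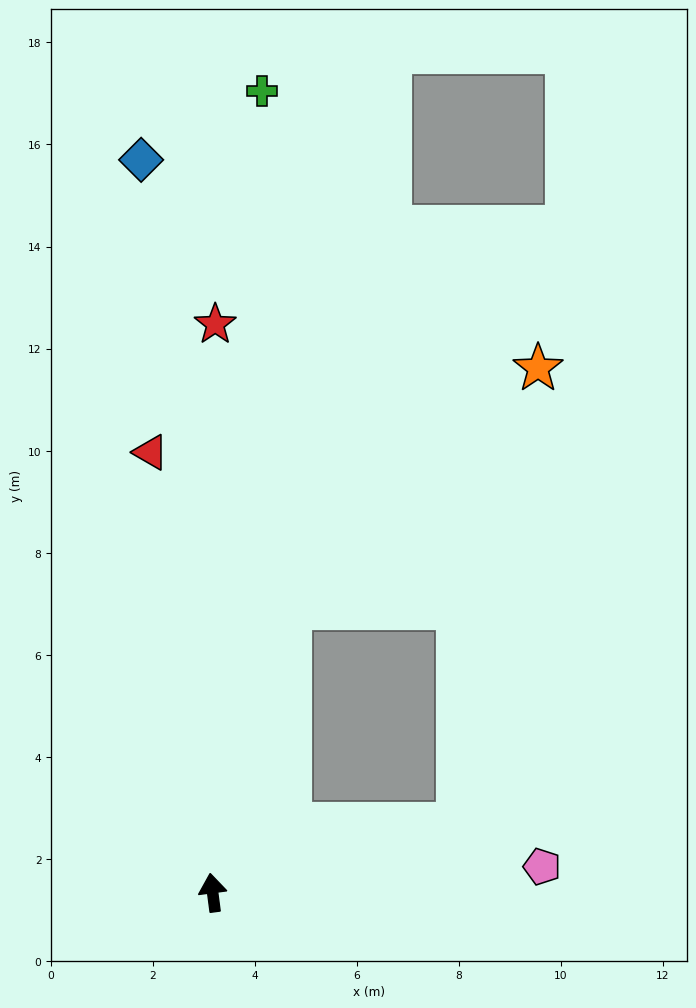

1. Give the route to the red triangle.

forward 8.7 m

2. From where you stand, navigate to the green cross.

turn right 11°, forward 15.7 m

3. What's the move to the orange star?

blocked — turn right 23°, forward 5.8 m, then turn right 30°, forward 6.8 m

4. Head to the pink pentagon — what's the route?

turn right 93°, forward 6.5 m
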